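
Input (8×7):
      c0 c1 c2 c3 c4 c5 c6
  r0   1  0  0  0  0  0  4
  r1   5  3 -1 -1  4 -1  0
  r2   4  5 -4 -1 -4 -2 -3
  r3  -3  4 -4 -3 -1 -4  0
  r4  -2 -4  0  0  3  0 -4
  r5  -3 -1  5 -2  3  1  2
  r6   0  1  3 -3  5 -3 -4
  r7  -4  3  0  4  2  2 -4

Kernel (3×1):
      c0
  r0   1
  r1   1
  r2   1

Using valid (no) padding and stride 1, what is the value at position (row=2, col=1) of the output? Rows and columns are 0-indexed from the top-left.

The receptive field on the input at this output position is [5 / 4 / -4]. Elementwise product with the kernel and sum: 5·1 + 4·1 + -4·1.

5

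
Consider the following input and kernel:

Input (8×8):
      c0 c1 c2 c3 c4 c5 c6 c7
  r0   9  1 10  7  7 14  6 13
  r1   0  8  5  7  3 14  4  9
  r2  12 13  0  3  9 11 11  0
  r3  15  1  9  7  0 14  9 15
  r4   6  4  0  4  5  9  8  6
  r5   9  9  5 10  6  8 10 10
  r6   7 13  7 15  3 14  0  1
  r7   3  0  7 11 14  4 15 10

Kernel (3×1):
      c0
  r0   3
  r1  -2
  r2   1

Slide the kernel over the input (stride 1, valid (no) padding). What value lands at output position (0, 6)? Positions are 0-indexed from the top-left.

The receptive field on the input at this output position is [6 / 4 / 11]. Elementwise product with the kernel and sum: 6·3 + 4·-2 + 11·1.

21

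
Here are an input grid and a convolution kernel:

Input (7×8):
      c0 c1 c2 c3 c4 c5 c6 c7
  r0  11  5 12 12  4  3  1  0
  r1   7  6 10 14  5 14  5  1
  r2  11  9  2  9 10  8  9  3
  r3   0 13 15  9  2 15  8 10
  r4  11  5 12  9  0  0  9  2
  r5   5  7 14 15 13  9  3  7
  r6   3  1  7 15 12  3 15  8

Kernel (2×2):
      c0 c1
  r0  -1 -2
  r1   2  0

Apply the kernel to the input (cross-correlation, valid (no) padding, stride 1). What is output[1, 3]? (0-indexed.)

The receptive field on the input at this output position is [14 5 / 9 10]. Elementwise product with the kernel and sum: 14·-1 + 5·-2 + 9·2.

-6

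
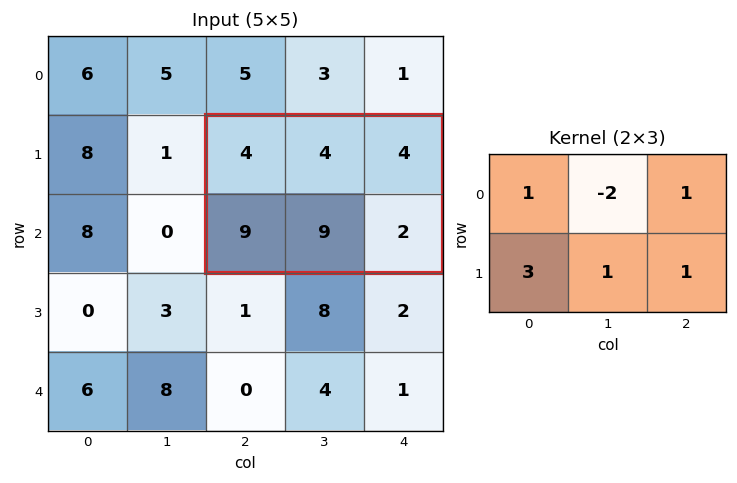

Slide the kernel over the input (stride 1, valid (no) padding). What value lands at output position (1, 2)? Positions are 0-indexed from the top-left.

The receptive field on the input at this output position is [4 4 4 / 9 9 2]. Elementwise product with the kernel and sum: 4·1 + 4·-2 + 4·1 + 9·3 + 9·1 + 2·1.

38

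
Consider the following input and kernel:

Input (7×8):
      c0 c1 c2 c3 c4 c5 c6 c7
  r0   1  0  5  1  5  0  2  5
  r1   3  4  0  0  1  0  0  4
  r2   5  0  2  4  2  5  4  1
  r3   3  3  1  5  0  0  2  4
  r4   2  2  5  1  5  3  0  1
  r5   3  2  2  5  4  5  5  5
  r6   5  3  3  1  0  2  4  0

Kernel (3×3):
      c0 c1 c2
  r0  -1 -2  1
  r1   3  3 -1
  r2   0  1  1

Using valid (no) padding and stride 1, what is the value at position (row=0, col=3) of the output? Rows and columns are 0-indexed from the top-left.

-1

The receptive field on the input at this output position is [1 5 0 / 0 1 0 / 4 2 5]. Elementwise product with the kernel and sum: 1·-1 + 5·-2 + 0·1 + 0·3 + 1·3 + 0·-1 + 2·1 + 5·1.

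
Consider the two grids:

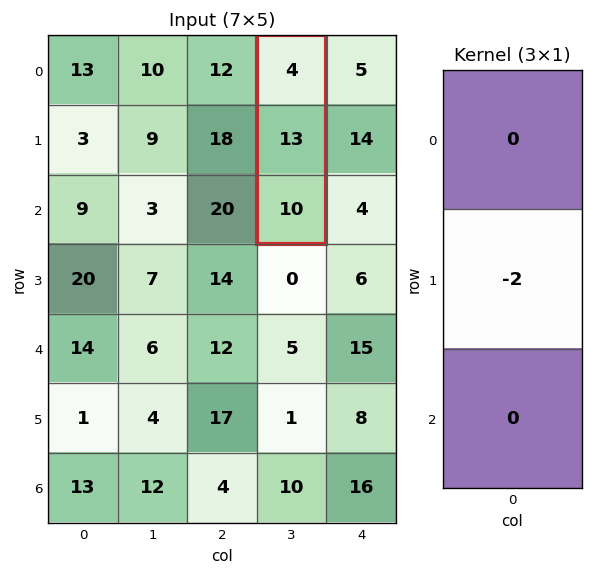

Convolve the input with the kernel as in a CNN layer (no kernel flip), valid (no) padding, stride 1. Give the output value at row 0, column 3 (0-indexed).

-26

The receptive field on the input at this output position is [4 / 13 / 10]. Elementwise product with the kernel and sum: 13·-2.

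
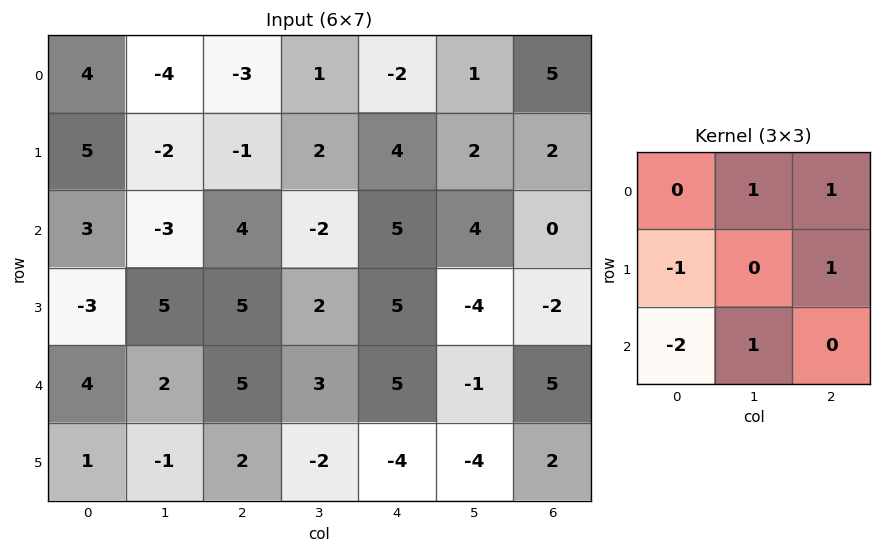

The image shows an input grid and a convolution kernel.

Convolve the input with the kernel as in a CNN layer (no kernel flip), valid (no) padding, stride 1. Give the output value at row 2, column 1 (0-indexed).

The receptive field on the input at this output position is [-3 4 -2 / 5 5 2 / 2 5 3]. Elementwise product with the kernel and sum: 4·1 + -2·1 + 5·-1 + 2·1 + 2·-2 + 5·1.

0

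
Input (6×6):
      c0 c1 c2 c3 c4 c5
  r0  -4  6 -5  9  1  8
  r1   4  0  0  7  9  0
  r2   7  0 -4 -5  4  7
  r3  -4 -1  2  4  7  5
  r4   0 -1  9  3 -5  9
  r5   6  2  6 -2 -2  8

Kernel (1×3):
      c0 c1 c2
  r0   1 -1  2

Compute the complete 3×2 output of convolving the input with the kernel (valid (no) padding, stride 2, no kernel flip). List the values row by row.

-20 -12
-1 9
19 -4

Output[0,0]: The receptive field on the input at this output position is [-4 6 -5]. Elementwise product with the kernel and sum: -4·1 + 6·-1 + -5·2.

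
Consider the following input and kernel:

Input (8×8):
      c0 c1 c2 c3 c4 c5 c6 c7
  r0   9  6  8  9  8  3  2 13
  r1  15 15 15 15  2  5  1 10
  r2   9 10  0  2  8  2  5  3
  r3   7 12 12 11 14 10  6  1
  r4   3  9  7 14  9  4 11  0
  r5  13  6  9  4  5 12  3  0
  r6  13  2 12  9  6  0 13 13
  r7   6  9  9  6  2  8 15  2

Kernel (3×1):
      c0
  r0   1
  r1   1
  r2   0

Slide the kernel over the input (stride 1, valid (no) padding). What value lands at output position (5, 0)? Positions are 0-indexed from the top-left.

The receptive field on the input at this output position is [13 / 13 / 6]. Elementwise product with the kernel and sum: 13·1 + 13·1.

26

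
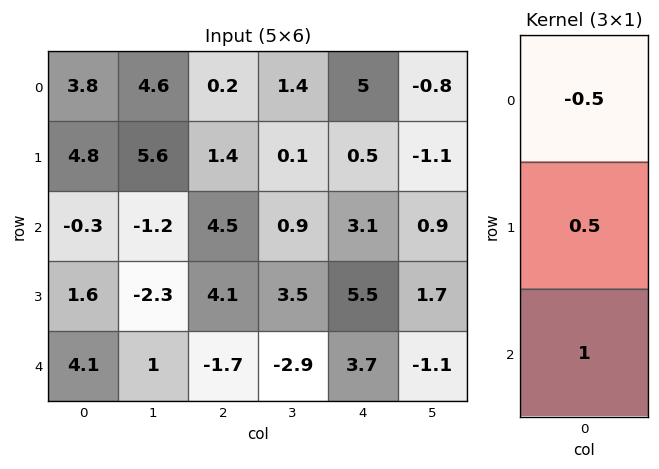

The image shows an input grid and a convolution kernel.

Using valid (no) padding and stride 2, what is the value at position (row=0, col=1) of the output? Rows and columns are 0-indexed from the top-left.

5.1

The receptive field on the input at this output position is [0.2 / 1.4 / 4.5]. Elementwise product with the kernel and sum: 0.2·-0.5 + 1.4·0.5 + 4.5·1.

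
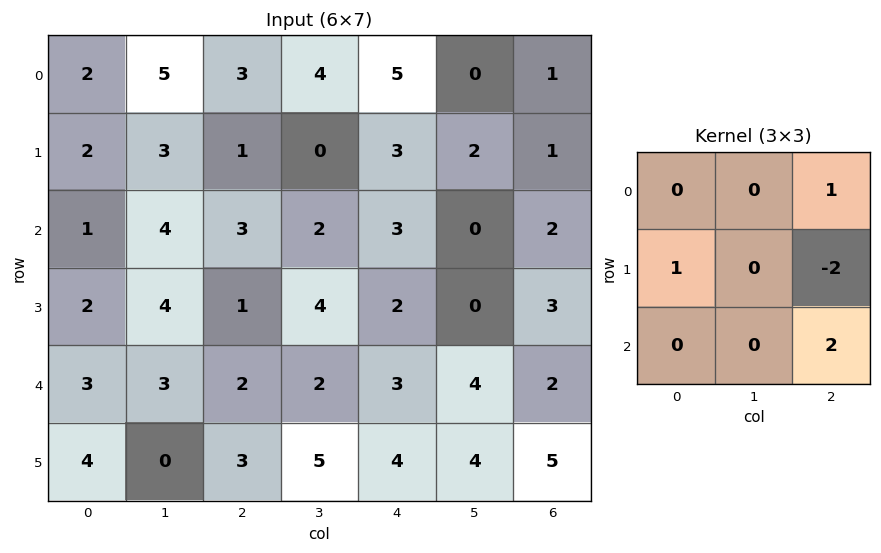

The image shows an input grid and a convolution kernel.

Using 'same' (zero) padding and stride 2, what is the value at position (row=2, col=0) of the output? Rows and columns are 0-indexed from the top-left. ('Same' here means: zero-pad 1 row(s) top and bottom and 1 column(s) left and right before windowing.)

The receptive field on the zero-padded input at this output position is [0 2 4 / 0 3 3 / 0 4 0]. Elementwise product with the kernel and sum: 4·1 + 0·1 + 3·-2 + 0·2.

-2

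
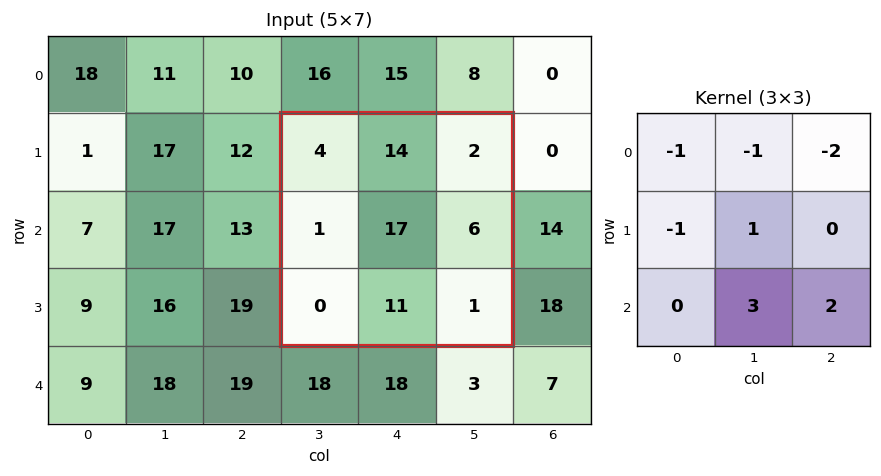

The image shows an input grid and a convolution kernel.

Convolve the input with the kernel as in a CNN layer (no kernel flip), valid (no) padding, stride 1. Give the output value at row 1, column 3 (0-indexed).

The receptive field on the input at this output position is [4 14 2 / 1 17 6 / 0 11 1]. Elementwise product with the kernel and sum: 4·-1 + 14·-1 + 2·-2 + 1·-1 + 17·1 + 11·3 + 1·2.

29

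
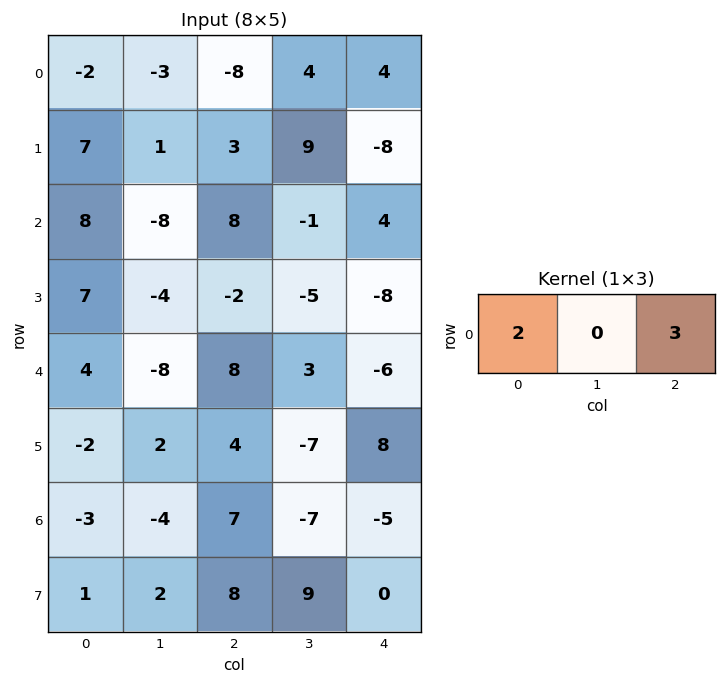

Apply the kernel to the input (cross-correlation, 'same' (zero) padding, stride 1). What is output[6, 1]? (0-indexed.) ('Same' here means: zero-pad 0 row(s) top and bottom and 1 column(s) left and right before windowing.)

15

The receptive field on the zero-padded input at this output position is [-3 -4 7]. Elementwise product with the kernel and sum: -3·2 + 7·3.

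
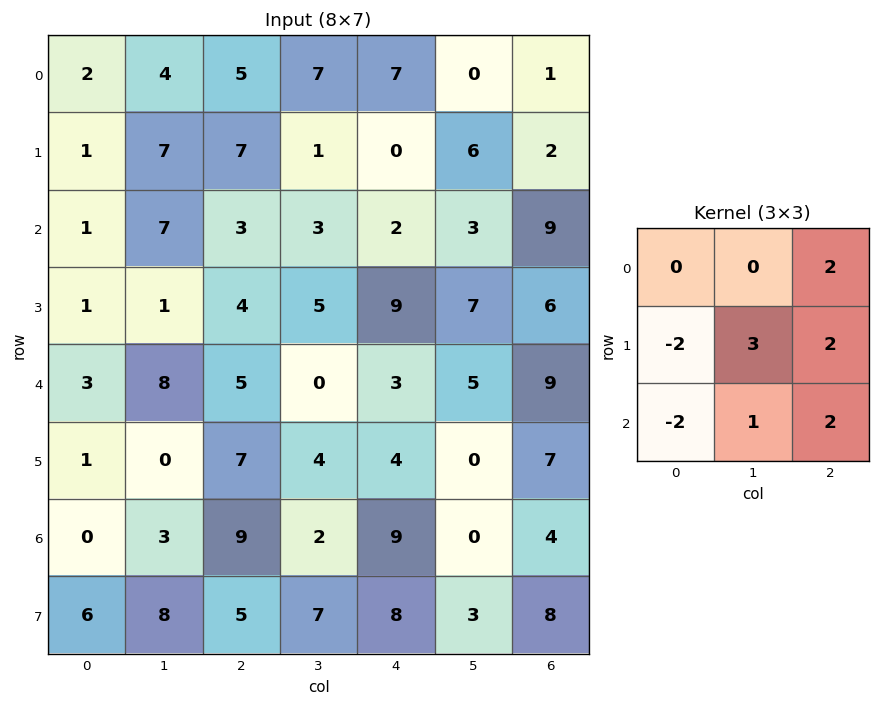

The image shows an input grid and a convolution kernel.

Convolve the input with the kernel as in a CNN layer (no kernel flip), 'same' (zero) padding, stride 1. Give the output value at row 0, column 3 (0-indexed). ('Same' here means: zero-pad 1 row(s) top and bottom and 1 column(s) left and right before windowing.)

12

The receptive field on the zero-padded input at this output position is [0 0 0 / 5 7 7 / 7 1 0]. Elementwise product with the kernel and sum: 0·2 + 5·-2 + 7·3 + 7·2 + 7·-2 + 1·1 + 0·2.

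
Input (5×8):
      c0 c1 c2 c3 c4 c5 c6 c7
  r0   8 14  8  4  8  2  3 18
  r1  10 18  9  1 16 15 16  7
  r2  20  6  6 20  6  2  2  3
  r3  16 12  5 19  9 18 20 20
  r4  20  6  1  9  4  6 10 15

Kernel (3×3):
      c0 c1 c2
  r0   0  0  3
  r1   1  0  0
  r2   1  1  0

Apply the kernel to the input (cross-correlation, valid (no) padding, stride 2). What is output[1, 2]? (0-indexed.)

The receptive field on the input at this output position is [6 2 2 / 9 18 20 / 4 6 10]. Elementwise product with the kernel and sum: 2·3 + 9·1 + 4·1 + 6·1.

25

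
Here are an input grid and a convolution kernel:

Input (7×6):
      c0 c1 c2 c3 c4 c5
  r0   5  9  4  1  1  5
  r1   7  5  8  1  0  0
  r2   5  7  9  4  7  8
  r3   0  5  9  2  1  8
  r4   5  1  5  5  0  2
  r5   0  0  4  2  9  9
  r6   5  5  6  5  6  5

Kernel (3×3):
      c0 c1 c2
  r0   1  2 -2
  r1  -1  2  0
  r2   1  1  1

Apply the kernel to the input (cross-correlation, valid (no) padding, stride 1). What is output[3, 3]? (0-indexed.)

The receptive field on the input at this output position is [2 1 8 / 5 0 2 / 2 9 9]. Elementwise product with the kernel and sum: 2·1 + 1·2 + 8·-2 + 5·-1 + 0·2 + 2·1 + 9·1 + 9·1.

3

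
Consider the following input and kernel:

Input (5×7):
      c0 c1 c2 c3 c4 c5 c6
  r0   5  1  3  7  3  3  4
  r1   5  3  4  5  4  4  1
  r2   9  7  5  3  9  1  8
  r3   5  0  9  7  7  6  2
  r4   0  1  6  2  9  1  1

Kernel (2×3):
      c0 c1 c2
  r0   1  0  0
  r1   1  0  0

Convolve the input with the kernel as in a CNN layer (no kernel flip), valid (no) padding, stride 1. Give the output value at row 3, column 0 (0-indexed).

5

The receptive field on the input at this output position is [5 0 9 / 0 1 6]. Elementwise product with the kernel and sum: 5·1 + 0·1.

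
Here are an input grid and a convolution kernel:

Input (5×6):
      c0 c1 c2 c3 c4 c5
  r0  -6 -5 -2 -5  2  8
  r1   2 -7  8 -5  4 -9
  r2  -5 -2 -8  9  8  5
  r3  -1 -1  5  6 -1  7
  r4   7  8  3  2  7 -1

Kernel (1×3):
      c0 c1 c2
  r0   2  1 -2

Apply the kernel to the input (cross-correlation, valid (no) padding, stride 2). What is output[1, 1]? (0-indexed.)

The receptive field on the input at this output position is [-8 9 8]. Elementwise product with the kernel and sum: -8·2 + 9·1 + 8·-2.

-23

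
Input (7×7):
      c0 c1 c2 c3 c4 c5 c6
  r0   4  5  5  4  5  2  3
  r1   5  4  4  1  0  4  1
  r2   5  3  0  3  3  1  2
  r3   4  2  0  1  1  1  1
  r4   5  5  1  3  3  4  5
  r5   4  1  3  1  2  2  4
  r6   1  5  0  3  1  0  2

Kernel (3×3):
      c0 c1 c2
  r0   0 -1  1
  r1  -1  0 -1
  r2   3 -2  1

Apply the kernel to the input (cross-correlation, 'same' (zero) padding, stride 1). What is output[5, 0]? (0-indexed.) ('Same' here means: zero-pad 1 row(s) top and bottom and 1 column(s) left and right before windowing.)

The receptive field on the zero-padded input at this output position is [0 5 5 / 0 4 1 / 0 1 5]. Elementwise product with the kernel and sum: 5·-1 + 5·1 + 0·-1 + 1·-1 + 0·3 + 1·-2 + 5·1.

2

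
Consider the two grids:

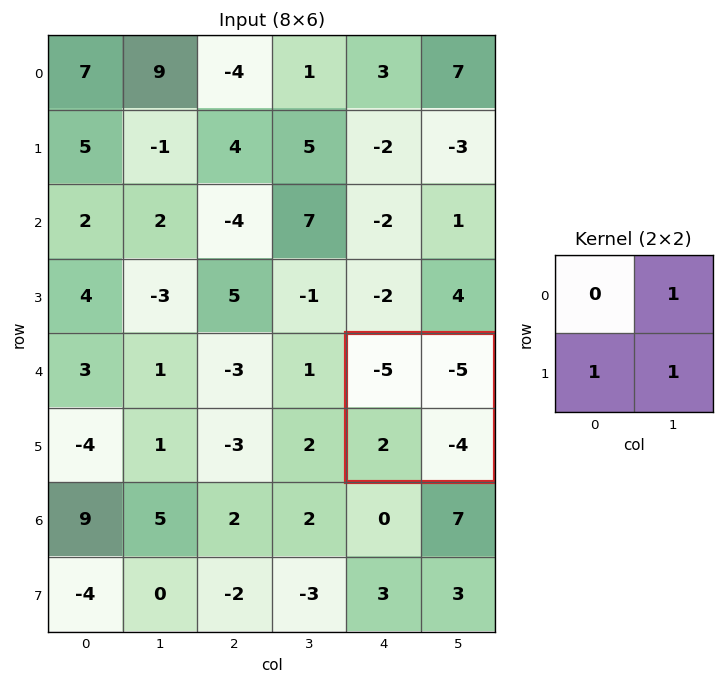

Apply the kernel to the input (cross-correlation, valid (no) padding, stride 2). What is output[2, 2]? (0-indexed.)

-7

The receptive field on the input at this output position is [-5 -5 / 2 -4]. Elementwise product with the kernel and sum: -5·1 + 2·1 + -4·1.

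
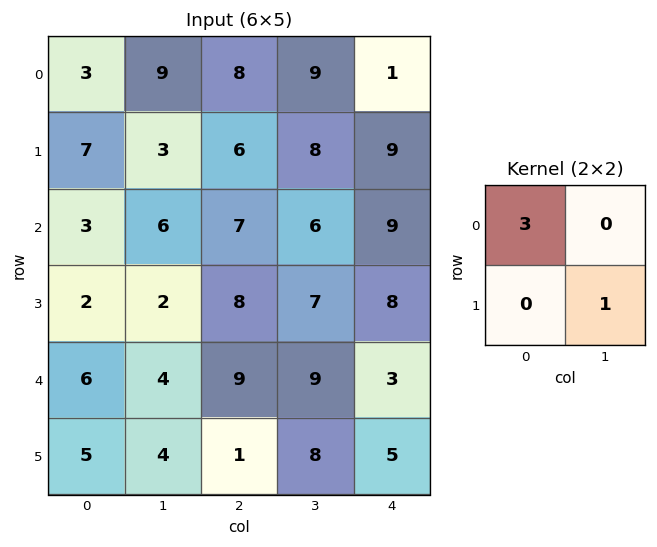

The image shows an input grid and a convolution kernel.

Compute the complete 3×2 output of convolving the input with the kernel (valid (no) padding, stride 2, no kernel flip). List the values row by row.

Output[0,0]: The receptive field on the input at this output position is [3 9 / 7 3]. Elementwise product with the kernel and sum: 3·3 + 3·1.

12 32
11 28
22 35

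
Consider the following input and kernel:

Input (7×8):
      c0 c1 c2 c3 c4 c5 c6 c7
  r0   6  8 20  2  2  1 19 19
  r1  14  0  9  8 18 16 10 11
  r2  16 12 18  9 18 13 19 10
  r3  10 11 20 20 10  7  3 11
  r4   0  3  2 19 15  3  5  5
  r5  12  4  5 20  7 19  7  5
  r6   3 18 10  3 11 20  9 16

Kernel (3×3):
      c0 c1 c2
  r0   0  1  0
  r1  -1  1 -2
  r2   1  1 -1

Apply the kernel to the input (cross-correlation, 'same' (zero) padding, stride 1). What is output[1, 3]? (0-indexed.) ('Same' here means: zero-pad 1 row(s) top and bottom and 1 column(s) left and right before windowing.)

The receptive field on the zero-padded input at this output position is [20 2 2 / 9 8 18 / 18 9 18]. Elementwise product with the kernel and sum: 2·1 + 9·-1 + 8·1 + 18·-2 + 18·1 + 9·1 + 18·-1.

-26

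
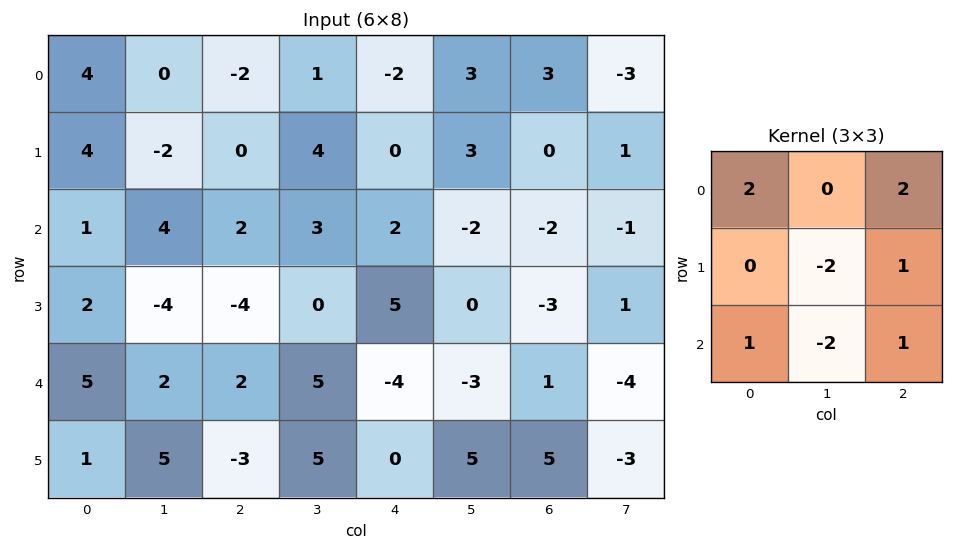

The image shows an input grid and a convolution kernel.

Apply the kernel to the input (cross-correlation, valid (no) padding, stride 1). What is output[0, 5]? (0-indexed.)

The receptive field on the input at this output position is [3 3 -3 / 3 0 1 / -2 -2 -1]. Elementwise product with the kernel and sum: 3·2 + -3·2 + 0·-2 + 1·1 + -2·1 + -2·-2 + -1·1.

2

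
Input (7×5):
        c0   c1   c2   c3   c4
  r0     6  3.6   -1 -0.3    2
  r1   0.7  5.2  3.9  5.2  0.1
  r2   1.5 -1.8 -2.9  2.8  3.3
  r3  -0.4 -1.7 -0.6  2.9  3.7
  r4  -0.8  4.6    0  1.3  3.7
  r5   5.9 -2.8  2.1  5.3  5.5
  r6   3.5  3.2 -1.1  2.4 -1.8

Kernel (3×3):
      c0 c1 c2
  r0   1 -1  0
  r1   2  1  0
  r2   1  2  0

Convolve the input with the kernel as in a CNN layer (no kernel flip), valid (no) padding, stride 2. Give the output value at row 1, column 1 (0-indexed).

-1.4

The receptive field on the input at this output position is [-2.9 2.8 3.3 / -0.6 2.9 3.7 / 0 1.3 3.7]. Elementwise product with the kernel and sum: -2.9·1 + 2.8·-1 + -0.6·2 + 2.9·1 + 0·1 + 1.3·2.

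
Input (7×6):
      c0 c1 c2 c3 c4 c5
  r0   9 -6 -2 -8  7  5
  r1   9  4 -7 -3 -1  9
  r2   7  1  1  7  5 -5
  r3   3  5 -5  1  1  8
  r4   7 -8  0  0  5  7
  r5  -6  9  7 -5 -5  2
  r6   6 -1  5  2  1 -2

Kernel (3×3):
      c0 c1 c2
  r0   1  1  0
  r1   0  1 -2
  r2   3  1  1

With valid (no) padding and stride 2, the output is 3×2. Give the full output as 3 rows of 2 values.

44 4
36 12
16 23

Output[0,0]: The receptive field on the input at this output position is [9 -6 -2 / 9 4 -7 / 7 1 1]. Elementwise product with the kernel and sum: 9·1 + -6·1 + 4·1 + -7·-2 + 7·3 + 1·1 + 1·1.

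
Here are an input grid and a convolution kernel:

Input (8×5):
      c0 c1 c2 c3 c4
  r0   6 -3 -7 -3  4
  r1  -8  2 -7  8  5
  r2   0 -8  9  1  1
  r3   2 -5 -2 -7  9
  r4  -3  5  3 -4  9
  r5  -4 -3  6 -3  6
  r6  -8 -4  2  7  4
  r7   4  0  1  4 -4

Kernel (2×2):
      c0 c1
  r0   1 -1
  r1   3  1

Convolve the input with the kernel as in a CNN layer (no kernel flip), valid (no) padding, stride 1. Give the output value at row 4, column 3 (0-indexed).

The receptive field on the input at this output position is [-4 9 / -3 6]. Elementwise product with the kernel and sum: -4·1 + 9·-1 + -3·3 + 6·1.

-16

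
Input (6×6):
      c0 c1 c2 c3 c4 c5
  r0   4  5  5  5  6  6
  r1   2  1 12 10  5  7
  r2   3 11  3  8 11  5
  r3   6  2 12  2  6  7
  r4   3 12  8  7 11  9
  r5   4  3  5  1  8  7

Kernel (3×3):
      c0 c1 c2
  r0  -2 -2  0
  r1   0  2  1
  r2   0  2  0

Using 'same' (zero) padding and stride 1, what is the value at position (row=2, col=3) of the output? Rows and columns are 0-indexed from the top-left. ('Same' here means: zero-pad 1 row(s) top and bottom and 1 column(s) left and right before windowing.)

The receptive field on the zero-padded input at this output position is [12 10 5 / 3 8 11 / 12 2 6]. Elementwise product with the kernel and sum: 12·-2 + 10·-2 + 8·2 + 11·1 + 2·2.

-13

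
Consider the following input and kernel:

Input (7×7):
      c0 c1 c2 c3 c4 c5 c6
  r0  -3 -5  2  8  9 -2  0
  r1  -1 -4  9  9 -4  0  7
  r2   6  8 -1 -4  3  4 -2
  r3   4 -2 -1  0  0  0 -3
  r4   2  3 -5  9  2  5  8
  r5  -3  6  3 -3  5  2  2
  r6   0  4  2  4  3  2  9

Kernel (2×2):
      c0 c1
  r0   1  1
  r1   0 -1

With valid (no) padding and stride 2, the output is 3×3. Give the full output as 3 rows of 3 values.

-4 1 7
16 -5 7
-1 7 5

Output[0,0]: The receptive field on the input at this output position is [-3 -5 / -1 -4]. Elementwise product with the kernel and sum: -3·1 + -5·1 + -4·-1.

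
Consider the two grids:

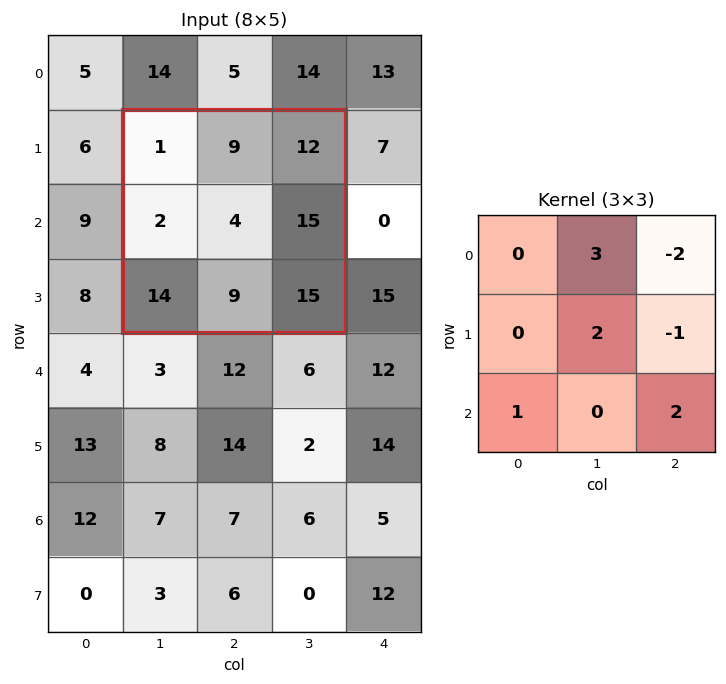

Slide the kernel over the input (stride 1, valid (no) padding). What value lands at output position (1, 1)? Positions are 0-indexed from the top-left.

40

The receptive field on the input at this output position is [1 9 12 / 2 4 15 / 14 9 15]. Elementwise product with the kernel and sum: 9·3 + 12·-2 + 4·2 + 15·-1 + 14·1 + 15·2.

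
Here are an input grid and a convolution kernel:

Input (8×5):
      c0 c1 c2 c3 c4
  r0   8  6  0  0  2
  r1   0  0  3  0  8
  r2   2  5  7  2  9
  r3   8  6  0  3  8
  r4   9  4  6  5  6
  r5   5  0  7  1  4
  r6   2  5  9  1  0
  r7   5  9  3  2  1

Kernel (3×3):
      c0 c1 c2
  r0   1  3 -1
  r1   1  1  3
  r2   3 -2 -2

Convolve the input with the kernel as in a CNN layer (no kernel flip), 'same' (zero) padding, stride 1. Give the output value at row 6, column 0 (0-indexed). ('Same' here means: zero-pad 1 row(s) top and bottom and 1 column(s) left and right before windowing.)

4

The receptive field on the zero-padded input at this output position is [0 5 0 / 0 2 5 / 0 5 9]. Elementwise product with the kernel and sum: 0·1 + 5·3 + 0·-1 + 0·1 + 2·1 + 5·3 + 0·3 + 5·-2 + 9·-2.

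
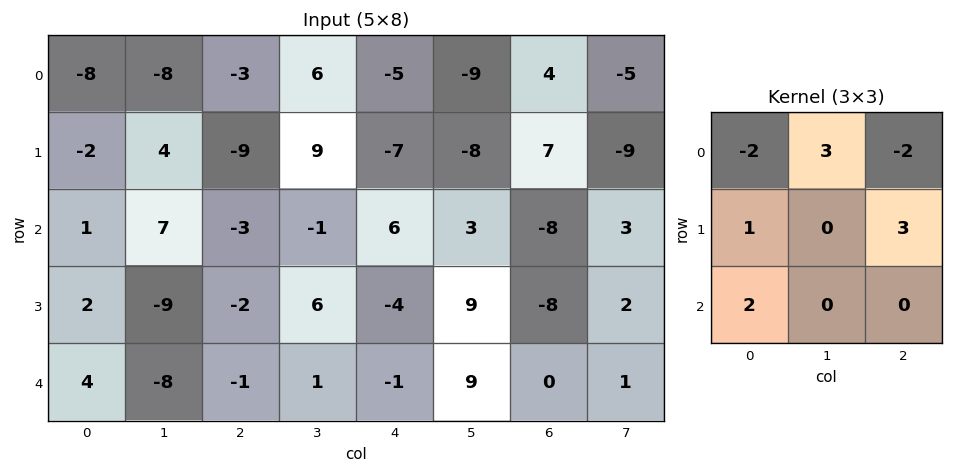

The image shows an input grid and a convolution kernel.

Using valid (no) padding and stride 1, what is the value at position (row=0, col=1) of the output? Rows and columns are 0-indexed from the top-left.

40

The receptive field on the input at this output position is [-8 -3 6 / 4 -9 9 / 7 -3 -1]. Elementwise product with the kernel and sum: -8·-2 + -3·3 + 6·-2 + 4·1 + 9·3 + 7·2.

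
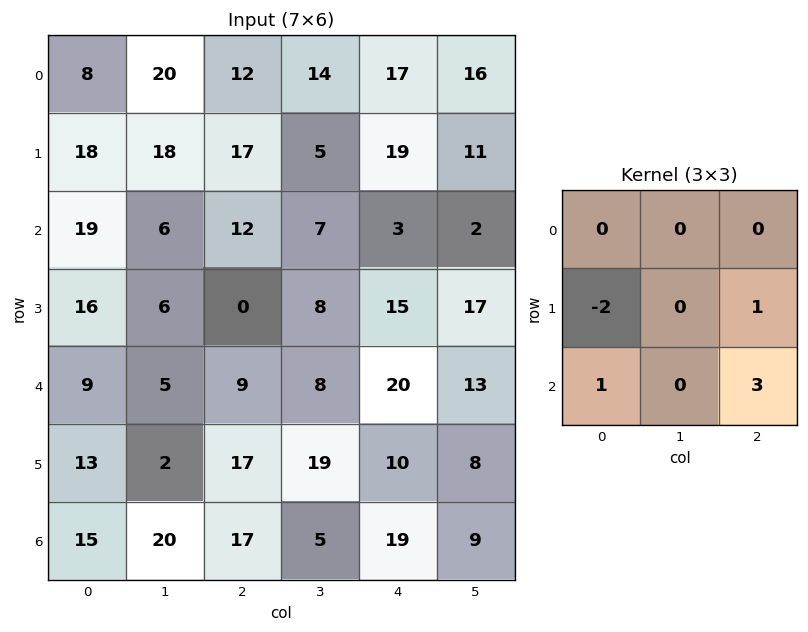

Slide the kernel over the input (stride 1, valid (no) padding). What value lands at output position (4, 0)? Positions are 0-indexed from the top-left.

The receptive field on the input at this output position is [9 5 9 / 13 2 17 / 15 20 17]. Elementwise product with the kernel and sum: 13·-2 + 17·1 + 15·1 + 17·3.

57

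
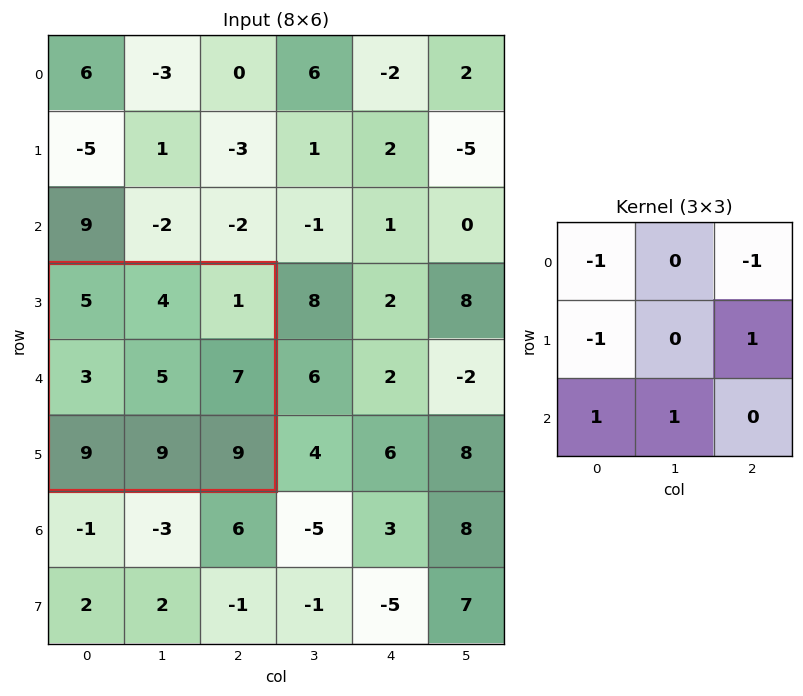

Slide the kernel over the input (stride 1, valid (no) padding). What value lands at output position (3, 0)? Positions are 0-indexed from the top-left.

16

The receptive field on the input at this output position is [5 4 1 / 3 5 7 / 9 9 9]. Elementwise product with the kernel and sum: 5·-1 + 1·-1 + 3·-1 + 7·1 + 9·1 + 9·1.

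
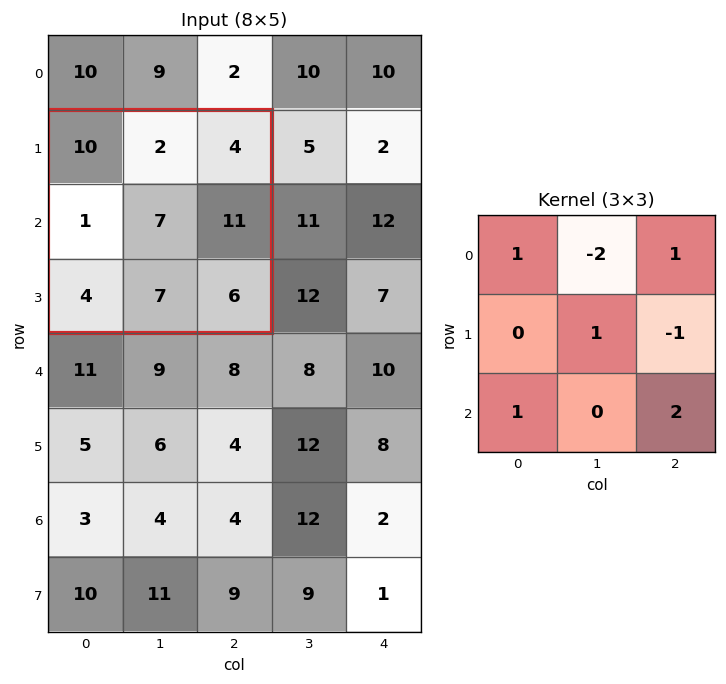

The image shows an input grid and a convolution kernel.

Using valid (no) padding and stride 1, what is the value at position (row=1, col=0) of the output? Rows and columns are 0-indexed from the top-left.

22

The receptive field on the input at this output position is [10 2 4 / 1 7 11 / 4 7 6]. Elementwise product with the kernel and sum: 10·1 + 2·-2 + 4·1 + 7·1 + 11·-1 + 4·1 + 6·2.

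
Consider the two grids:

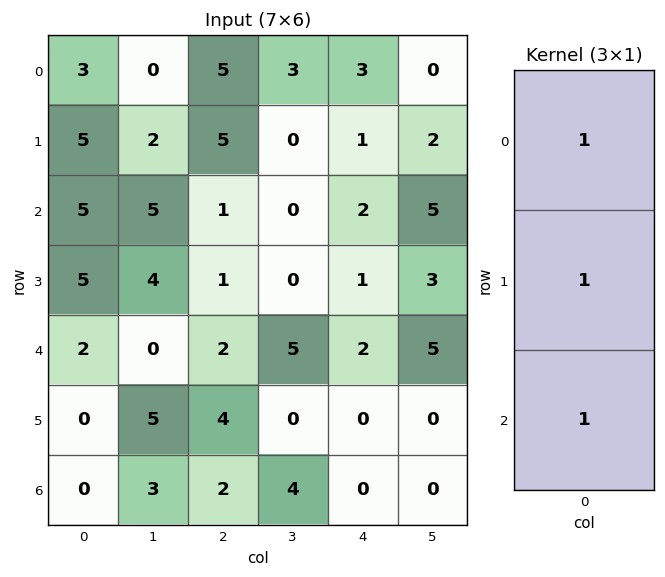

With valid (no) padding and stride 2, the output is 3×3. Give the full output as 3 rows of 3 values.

13 11 6
12 4 5
2 8 2

Output[0,0]: The receptive field on the input at this output position is [3 / 5 / 5]. Elementwise product with the kernel and sum: 3·1 + 5·1 + 5·1.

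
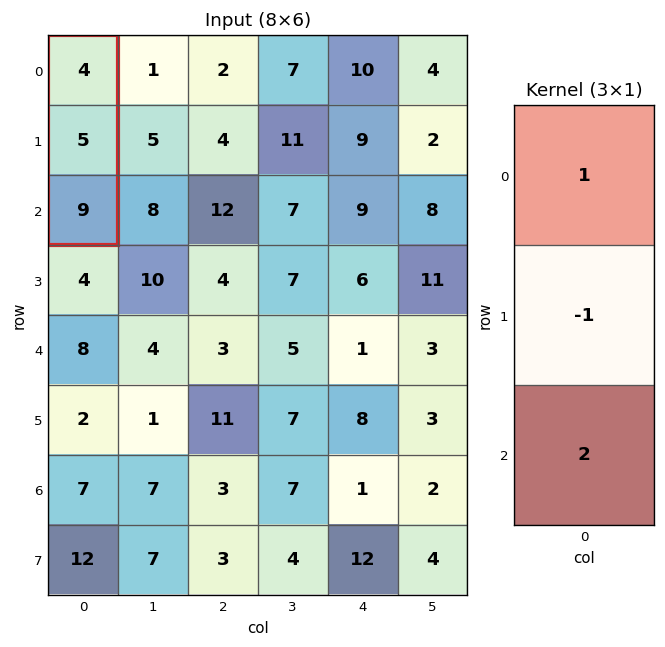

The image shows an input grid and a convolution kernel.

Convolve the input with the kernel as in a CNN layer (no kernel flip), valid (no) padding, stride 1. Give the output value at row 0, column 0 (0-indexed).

17

The receptive field on the input at this output position is [4 / 5 / 9]. Elementwise product with the kernel and sum: 4·1 + 5·-1 + 9·2.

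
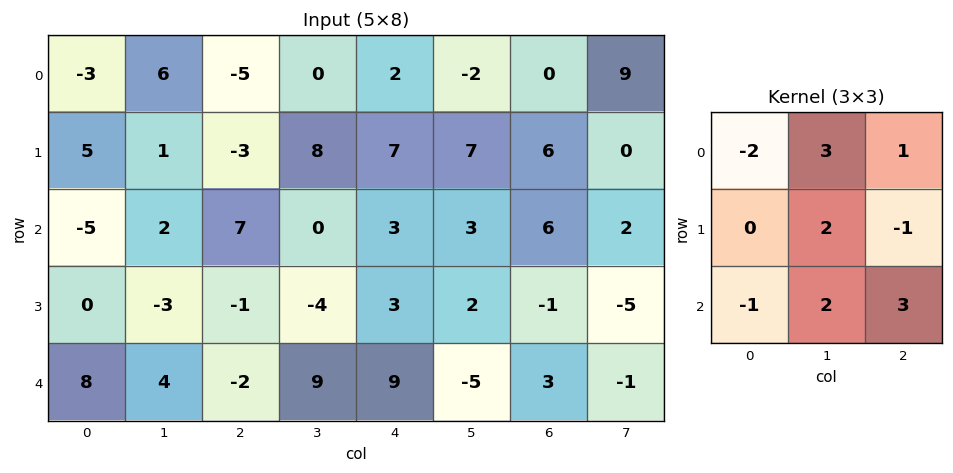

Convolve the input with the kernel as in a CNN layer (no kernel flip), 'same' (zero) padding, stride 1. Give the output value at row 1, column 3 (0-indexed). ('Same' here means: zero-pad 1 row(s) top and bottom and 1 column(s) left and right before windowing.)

23

The receptive field on the zero-padded input at this output position is [-5 0 2 / -3 8 7 / 7 0 3]. Elementwise product with the kernel and sum: -5·-2 + 0·3 + 2·1 + 8·2 + 7·-1 + 7·-1 + 0·2 + 3·3.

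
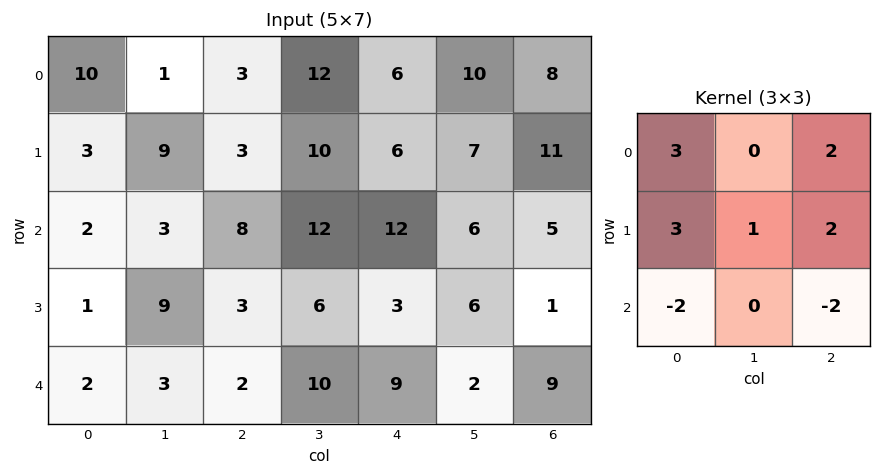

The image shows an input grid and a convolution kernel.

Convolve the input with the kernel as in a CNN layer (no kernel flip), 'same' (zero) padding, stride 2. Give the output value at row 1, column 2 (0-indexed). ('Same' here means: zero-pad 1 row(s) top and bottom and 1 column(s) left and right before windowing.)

80

The receptive field on the zero-padded input at this output position is [10 6 7 / 12 12 6 / 6 3 6]. Elementwise product with the kernel and sum: 10·3 + 7·2 + 12·3 + 12·1 + 6·2 + 6·-2 + 6·-2.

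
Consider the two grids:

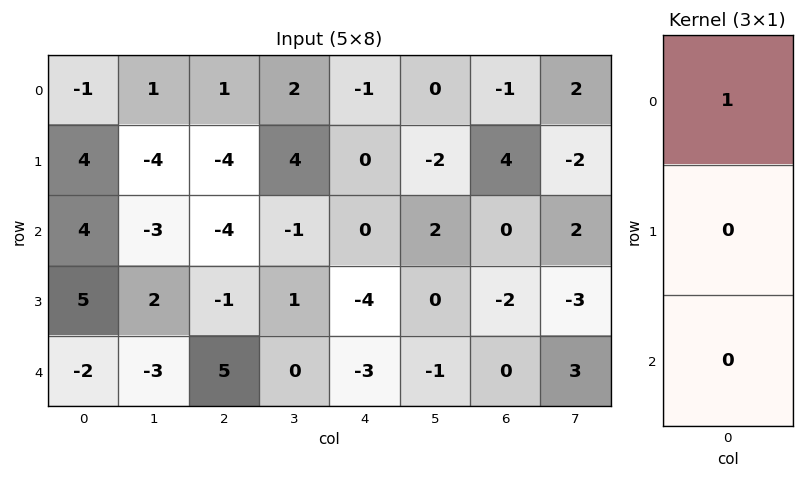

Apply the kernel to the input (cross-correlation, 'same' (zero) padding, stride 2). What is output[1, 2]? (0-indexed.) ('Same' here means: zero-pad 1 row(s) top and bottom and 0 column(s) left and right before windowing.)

0

The receptive field on the zero-padded input at this output position is [0 / 0 / -4]. Elementwise product with the kernel and sum: 0·1.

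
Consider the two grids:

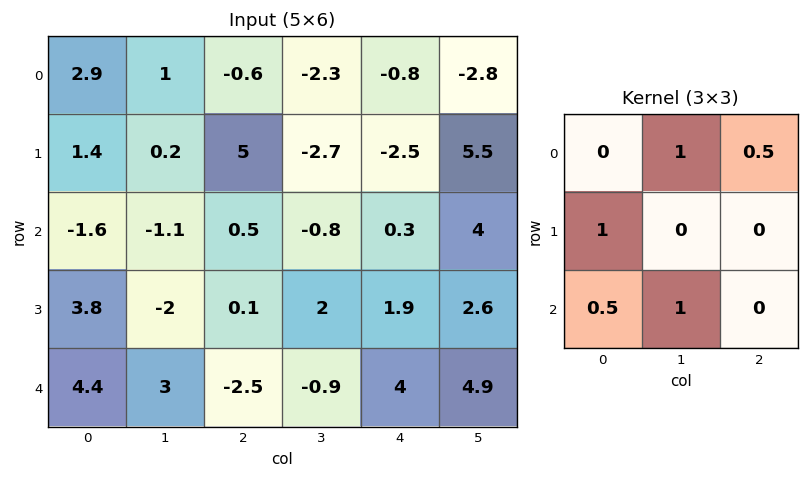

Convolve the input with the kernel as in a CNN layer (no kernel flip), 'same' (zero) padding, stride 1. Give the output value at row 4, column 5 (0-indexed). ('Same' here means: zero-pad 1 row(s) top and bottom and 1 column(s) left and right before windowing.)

6.6

The receptive field on the zero-padded input at this output position is [1.9 2.6 0 / 4 4.9 0 / 0 0 0]. Elementwise product with the kernel and sum: 2.6·1 + 0·0.5 + 4·1 + 0·0.5 + 0·1.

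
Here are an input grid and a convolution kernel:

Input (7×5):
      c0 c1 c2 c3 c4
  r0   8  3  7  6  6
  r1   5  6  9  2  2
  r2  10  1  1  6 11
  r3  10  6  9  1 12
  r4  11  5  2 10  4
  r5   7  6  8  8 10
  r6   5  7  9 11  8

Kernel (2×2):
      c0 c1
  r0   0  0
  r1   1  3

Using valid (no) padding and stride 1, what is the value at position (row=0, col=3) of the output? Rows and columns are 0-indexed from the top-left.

8

The receptive field on the input at this output position is [6 6 / 2 2]. Elementwise product with the kernel and sum: 2·1 + 2·3.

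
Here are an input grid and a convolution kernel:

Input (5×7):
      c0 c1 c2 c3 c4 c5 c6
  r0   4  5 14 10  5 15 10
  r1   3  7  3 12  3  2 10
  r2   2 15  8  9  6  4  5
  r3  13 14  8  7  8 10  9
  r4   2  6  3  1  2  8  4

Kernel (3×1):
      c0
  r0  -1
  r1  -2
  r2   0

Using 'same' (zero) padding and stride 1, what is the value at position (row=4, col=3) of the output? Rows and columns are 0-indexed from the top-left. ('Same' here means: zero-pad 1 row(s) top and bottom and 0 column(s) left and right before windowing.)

-9

The receptive field on the zero-padded input at this output position is [7 / 1 / 0]. Elementwise product with the kernel and sum: 7·-1 + 1·-2.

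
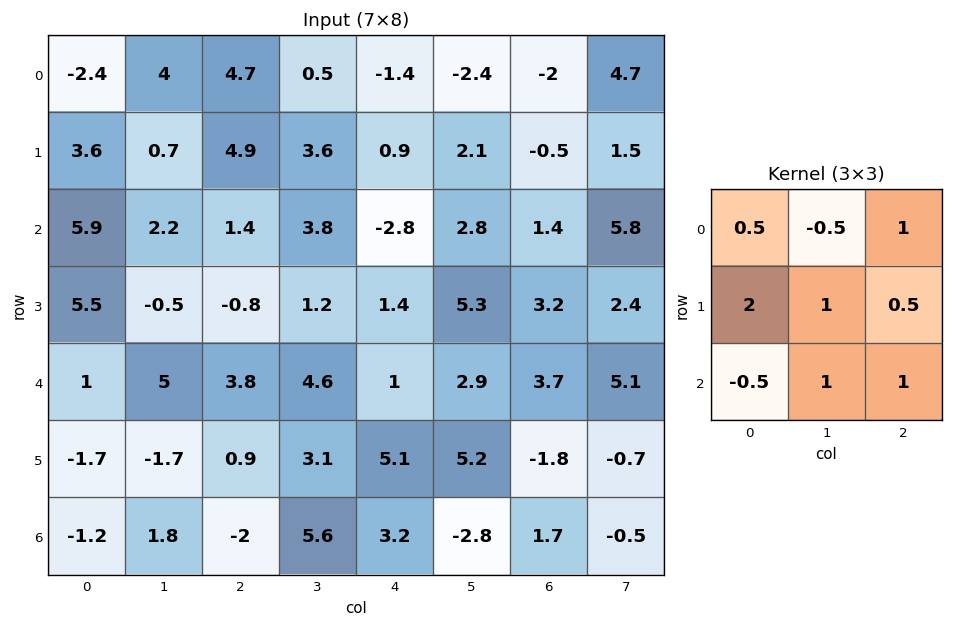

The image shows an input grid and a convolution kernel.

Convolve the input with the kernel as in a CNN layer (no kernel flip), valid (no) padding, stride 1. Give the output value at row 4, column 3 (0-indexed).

16.2

The receptive field on the input at this output position is [4.6 1 2.9 / 3.1 5.1 5.2 / 5.6 3.2 -2.8]. Elementwise product with the kernel and sum: 4.6·0.5 + 1·-0.5 + 2.9·1 + 3.1·2 + 5.1·1 + 5.2·0.5 + 5.6·-0.5 + 3.2·1 + -2.8·1.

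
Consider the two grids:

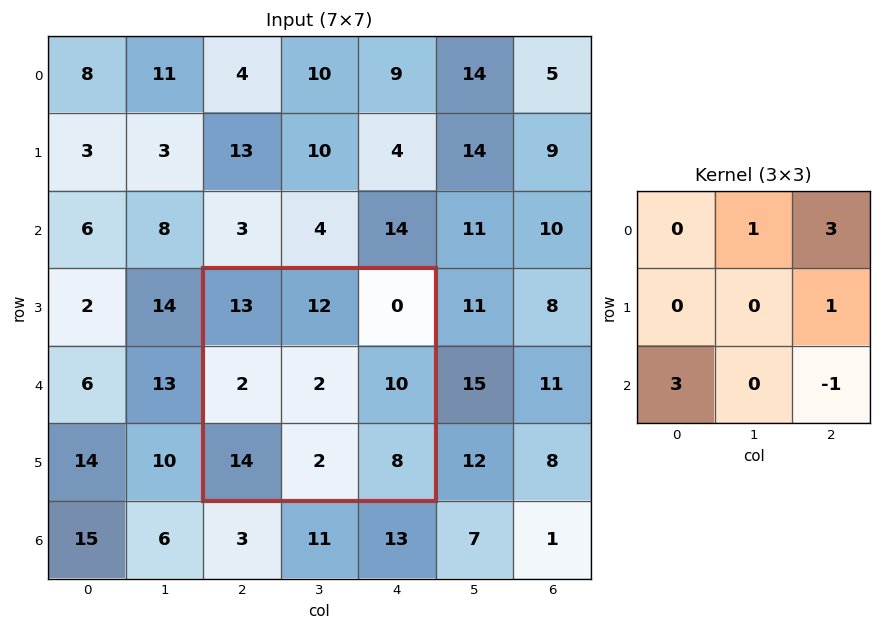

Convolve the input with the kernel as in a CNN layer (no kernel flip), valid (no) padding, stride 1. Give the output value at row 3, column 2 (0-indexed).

56

The receptive field on the input at this output position is [13 12 0 / 2 2 10 / 14 2 8]. Elementwise product with the kernel and sum: 12·1 + 0·3 + 10·1 + 14·3 + 8·-1.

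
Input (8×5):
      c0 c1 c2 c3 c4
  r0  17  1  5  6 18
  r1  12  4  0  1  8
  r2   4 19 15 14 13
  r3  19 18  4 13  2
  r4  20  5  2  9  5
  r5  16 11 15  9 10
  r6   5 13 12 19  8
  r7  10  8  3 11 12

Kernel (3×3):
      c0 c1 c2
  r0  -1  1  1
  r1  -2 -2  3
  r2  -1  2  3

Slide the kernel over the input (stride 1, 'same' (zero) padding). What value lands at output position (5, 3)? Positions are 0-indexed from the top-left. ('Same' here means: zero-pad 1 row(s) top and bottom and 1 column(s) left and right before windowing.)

The receptive field on the zero-padded input at this output position is [2 9 5 / 15 9 10 / 12 19 8]. Elementwise product with the kernel and sum: 2·-1 + 9·1 + 5·1 + 15·-2 + 9·-2 + 10·3 + 12·-1 + 19·2 + 8·3.

44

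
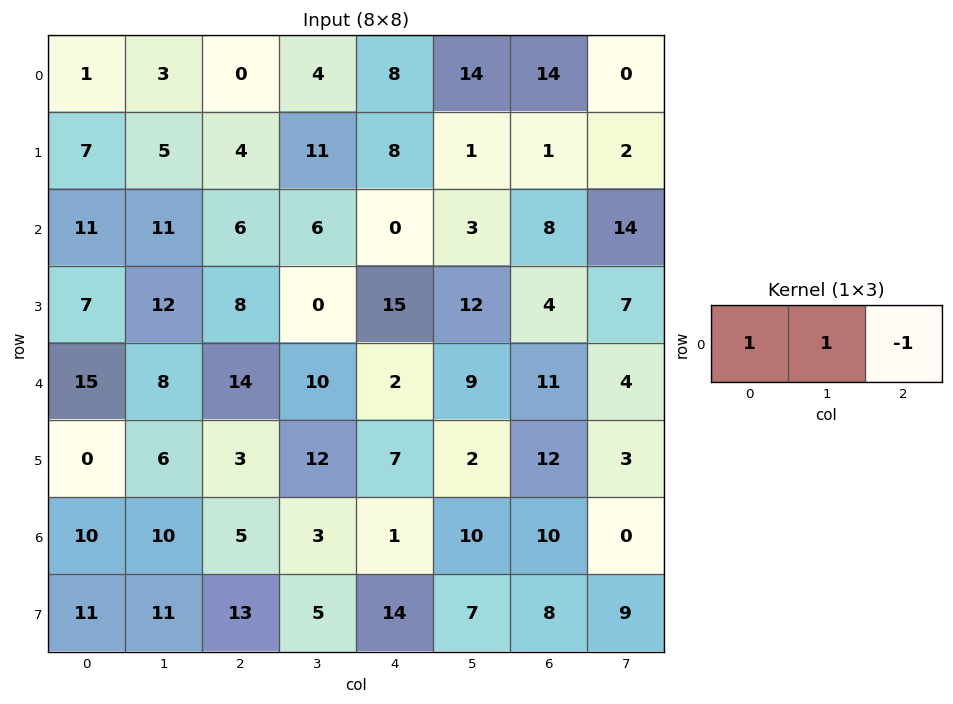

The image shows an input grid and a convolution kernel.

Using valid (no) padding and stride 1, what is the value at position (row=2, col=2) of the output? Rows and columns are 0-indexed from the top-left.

The receptive field on the input at this output position is [6 6 0]. Elementwise product with the kernel and sum: 6·1 + 6·1 + 0·-1.

12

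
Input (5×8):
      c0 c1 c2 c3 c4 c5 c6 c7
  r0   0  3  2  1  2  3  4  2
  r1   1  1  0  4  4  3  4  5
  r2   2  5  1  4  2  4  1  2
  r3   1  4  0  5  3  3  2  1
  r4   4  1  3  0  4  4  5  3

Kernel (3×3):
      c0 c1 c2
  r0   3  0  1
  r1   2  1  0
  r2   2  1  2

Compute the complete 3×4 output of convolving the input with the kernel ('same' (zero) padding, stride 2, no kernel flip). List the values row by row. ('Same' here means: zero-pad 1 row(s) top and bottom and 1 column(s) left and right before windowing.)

3 18 22 30
12 36 44 33
8 22 22 23

Output[0,0]: The receptive field on the zero-padded input at this output position is [0 0 0 / 0 0 3 / 0 1 1]. Elementwise product with the kernel and sum: 0·3 + 0·1 + 0·2 + 0·1 + 0·2 + 1·1 + 1·2.
Output[0,1]: The receptive field on the zero-padded input at this output position is [0 0 0 / 3 2 1 / 1 0 4]. Elementwise product with the kernel and sum: 0·3 + 0·1 + 3·2 + 2·1 + 1·2 + 0·1 + 4·2.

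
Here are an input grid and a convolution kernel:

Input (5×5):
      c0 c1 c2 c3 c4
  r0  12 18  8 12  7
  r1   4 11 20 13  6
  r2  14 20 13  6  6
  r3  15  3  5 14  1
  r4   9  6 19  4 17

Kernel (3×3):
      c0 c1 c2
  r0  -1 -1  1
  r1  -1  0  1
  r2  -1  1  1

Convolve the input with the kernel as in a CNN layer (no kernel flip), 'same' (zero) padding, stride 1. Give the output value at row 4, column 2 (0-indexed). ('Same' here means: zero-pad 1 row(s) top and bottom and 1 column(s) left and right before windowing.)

The receptive field on the zero-padded input at this output position is [3 5 14 / 6 19 4 / 0 0 0]. Elementwise product with the kernel and sum: 3·-1 + 5·-1 + 14·1 + 6·-1 + 4·1 + 0·-1 + 0·1 + 0·1.

4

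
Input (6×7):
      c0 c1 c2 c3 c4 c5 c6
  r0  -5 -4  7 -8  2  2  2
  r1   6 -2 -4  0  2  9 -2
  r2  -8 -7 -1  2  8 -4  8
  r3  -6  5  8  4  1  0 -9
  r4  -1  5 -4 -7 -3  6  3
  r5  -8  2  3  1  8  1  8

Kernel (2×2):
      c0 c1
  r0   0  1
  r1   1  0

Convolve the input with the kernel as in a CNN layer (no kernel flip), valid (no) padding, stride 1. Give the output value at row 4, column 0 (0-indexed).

-3

The receptive field on the input at this output position is [-1 5 / -8 2]. Elementwise product with the kernel and sum: 5·1 + -8·1.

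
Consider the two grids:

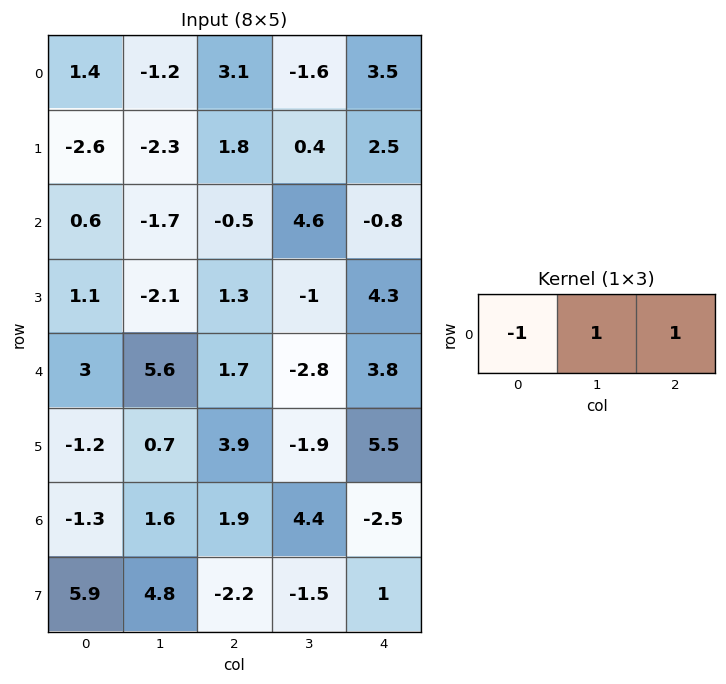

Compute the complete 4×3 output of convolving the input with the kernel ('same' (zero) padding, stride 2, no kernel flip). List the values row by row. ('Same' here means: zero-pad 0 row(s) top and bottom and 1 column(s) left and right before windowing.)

0.2 2.7 5.1
-1.1 5.8 -5.4
8.6 -6.7 6.6
0.3 4.7 -6.9

Output[0,0]: The receptive field on the zero-padded input at this output position is [0 1.4 -1.2]. Elementwise product with the kernel and sum: 0·-1 + 1.4·1 + -1.2·1.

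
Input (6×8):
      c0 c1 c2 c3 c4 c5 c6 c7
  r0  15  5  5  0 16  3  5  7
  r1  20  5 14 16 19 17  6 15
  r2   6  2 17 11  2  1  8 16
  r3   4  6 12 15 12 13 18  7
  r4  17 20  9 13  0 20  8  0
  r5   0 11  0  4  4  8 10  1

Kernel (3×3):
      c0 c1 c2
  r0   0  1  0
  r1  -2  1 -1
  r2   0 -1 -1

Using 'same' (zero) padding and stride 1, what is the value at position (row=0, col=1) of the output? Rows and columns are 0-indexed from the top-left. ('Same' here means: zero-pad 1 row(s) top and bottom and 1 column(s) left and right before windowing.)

-49

The receptive field on the zero-padded input at this output position is [0 0 0 / 15 5 5 / 20 5 14]. Elementwise product with the kernel and sum: 0·1 + 15·-2 + 5·1 + 5·-1 + 5·-1 + 14·-1.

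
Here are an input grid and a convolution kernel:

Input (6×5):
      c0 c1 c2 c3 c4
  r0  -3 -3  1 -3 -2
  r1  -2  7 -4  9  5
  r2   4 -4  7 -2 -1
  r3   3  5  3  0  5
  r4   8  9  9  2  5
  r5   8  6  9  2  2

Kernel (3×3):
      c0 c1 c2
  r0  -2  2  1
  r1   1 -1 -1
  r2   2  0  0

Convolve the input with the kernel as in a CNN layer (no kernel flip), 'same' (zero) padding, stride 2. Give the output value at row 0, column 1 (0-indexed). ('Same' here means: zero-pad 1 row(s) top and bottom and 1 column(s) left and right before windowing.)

The receptive field on the zero-padded input at this output position is [0 0 0 / -3 1 -3 / 7 -4 9]. Elementwise product with the kernel and sum: 0·-2 + 0·2 + 0·1 + -3·1 + 1·-1 + -3·-1 + 7·2.

13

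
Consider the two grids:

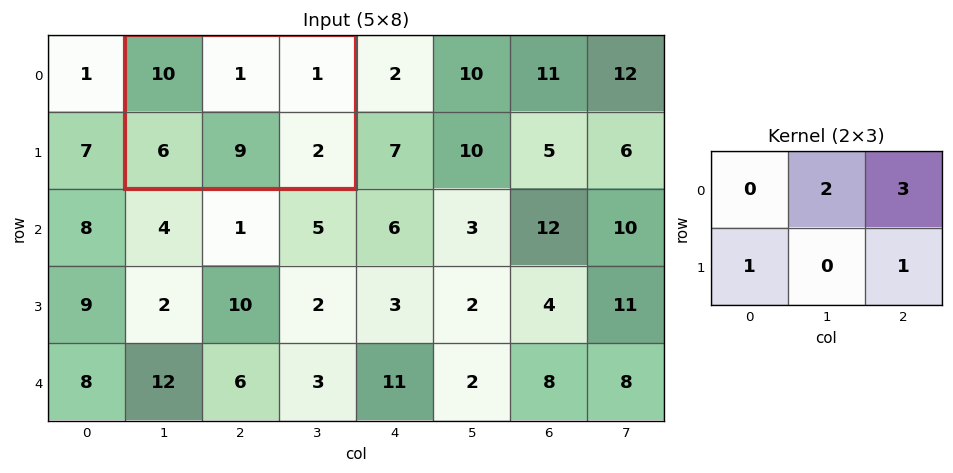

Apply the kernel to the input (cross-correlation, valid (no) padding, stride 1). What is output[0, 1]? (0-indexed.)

The receptive field on the input at this output position is [10 1 1 / 6 9 2]. Elementwise product with the kernel and sum: 1·2 + 1·3 + 6·1 + 2·1.

13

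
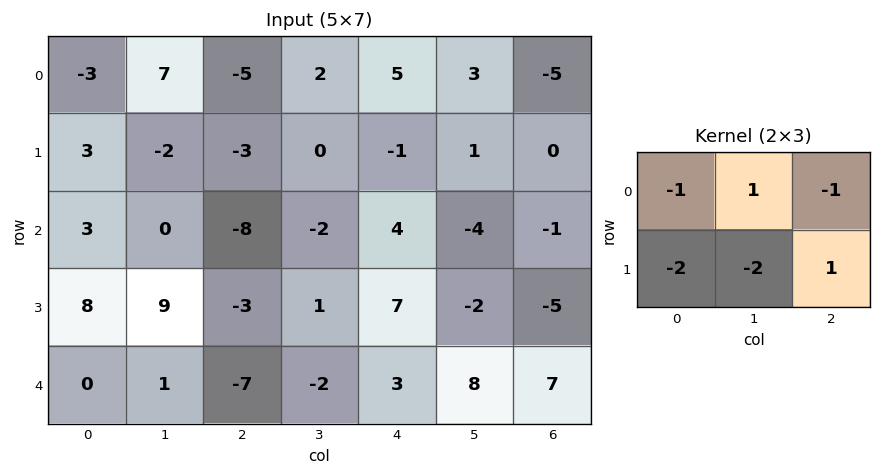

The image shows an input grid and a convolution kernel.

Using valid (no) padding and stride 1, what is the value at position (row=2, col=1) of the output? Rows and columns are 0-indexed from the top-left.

-17

The receptive field on the input at this output position is [0 -8 -2 / 9 -3 1]. Elementwise product with the kernel and sum: 0·-1 + -8·1 + -2·-1 + 9·-2 + -3·-2 + 1·1.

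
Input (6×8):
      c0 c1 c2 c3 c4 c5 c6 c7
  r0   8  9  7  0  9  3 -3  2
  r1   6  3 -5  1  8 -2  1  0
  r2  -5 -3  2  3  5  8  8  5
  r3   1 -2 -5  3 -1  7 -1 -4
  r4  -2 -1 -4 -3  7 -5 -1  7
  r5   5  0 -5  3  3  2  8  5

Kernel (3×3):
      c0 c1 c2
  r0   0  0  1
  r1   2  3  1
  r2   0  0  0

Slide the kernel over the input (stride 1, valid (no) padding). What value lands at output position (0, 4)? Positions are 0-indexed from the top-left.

The receptive field on the input at this output position is [9 3 -3 / 8 -2 1 / 5 8 8]. Elementwise product with the kernel and sum: -3·1 + 8·2 + -2·3 + 1·1.

8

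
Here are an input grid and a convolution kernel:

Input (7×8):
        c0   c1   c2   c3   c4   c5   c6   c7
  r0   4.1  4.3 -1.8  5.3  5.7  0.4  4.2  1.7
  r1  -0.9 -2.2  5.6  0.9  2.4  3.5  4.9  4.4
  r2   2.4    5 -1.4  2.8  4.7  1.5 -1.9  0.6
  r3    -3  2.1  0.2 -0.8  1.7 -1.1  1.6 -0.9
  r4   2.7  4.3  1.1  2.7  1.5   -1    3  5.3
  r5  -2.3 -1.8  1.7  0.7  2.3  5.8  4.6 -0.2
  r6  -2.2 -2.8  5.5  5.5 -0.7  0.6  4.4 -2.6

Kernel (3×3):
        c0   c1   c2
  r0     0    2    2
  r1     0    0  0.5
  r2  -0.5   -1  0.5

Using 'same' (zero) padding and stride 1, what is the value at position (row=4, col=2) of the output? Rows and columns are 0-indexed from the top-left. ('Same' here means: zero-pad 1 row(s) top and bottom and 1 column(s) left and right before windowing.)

-0.3

The receptive field on the zero-padded input at this output position is [2.1 0.2 -0.8 / 4.3 1.1 2.7 / -1.8 1.7 0.7]. Elementwise product with the kernel and sum: 0.2·2 + -0.8·2 + 2.7·0.5 + -1.8·-0.5 + 1.7·-1 + 0.7·0.5.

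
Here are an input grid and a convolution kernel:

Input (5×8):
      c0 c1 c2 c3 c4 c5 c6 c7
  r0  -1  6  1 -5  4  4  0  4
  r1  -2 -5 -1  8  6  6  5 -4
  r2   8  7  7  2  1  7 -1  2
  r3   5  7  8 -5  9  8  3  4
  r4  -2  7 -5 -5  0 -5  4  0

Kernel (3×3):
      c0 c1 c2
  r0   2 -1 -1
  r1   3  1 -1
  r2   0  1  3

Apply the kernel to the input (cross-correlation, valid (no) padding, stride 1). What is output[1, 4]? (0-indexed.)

29

The receptive field on the input at this output position is [6 6 5 / 1 7 -1 / 9 8 3]. Elementwise product with the kernel and sum: 6·2 + 6·-1 + 5·-1 + 1·3 + 7·1 + -1·-1 + 8·1 + 3·3.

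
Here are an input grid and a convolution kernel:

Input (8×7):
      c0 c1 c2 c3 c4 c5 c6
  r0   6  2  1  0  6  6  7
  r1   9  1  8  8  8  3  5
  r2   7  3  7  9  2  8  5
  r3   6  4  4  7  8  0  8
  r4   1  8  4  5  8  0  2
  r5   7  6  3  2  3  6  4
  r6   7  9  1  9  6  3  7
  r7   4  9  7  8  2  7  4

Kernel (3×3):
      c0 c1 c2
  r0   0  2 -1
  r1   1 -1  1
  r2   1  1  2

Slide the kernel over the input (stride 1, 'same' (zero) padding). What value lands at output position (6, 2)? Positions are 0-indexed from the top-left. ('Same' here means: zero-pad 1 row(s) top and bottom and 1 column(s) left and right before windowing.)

53

The receptive field on the zero-padded input at this output position is [6 3 2 / 9 1 9 / 9 7 8]. Elementwise product with the kernel and sum: 3·2 + 2·-1 + 9·1 + 1·-1 + 9·1 + 9·1 + 7·1 + 8·2.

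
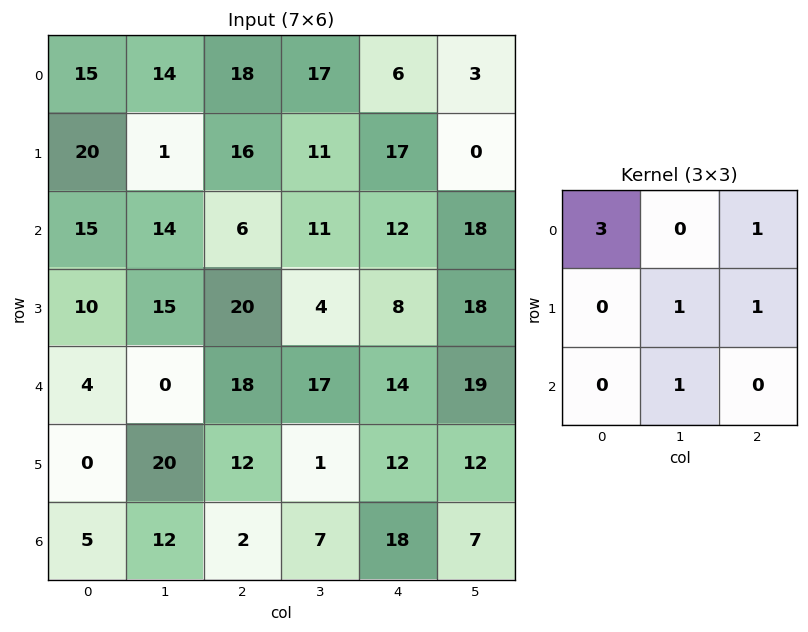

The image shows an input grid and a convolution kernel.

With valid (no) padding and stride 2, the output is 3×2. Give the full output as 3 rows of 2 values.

Output[0,0]: The receptive field on the input at this output position is [15 14 18 / 20 1 16 / 15 14 6]. Elementwise product with the kernel and sum: 15·3 + 18·1 + 1·1 + 16·1 + 14·1.
Output[0,1]: The receptive field on the input at this output position is [18 17 6 / 16 11 17 / 6 11 12]. Elementwise product with the kernel and sum: 18·3 + 6·1 + 11·1 + 17·1 + 11·1.

94 99
86 59
74 88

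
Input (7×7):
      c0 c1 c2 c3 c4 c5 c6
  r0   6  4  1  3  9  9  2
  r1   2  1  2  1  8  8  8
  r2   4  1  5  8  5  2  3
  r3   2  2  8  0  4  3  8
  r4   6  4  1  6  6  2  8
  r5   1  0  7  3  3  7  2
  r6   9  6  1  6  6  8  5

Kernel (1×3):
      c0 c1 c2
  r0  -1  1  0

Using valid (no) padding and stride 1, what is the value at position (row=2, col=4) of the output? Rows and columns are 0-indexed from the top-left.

The receptive field on the input at this output position is [5 2 3]. Elementwise product with the kernel and sum: 5·-1 + 2·1.

-3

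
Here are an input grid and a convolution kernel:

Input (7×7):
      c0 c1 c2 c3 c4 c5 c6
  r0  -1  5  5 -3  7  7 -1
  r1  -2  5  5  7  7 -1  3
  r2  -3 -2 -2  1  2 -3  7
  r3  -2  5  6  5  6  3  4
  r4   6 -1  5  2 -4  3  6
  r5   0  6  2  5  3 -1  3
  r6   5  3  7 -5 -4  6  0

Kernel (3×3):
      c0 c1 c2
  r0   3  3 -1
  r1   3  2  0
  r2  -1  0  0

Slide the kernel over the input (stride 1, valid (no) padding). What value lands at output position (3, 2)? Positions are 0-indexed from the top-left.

44

The receptive field on the input at this output position is [6 5 6 / 5 2 -4 / 2 5 3]. Elementwise product with the kernel and sum: 6·3 + 5·3 + 6·-1 + 5·3 + 2·2 + 2·-1.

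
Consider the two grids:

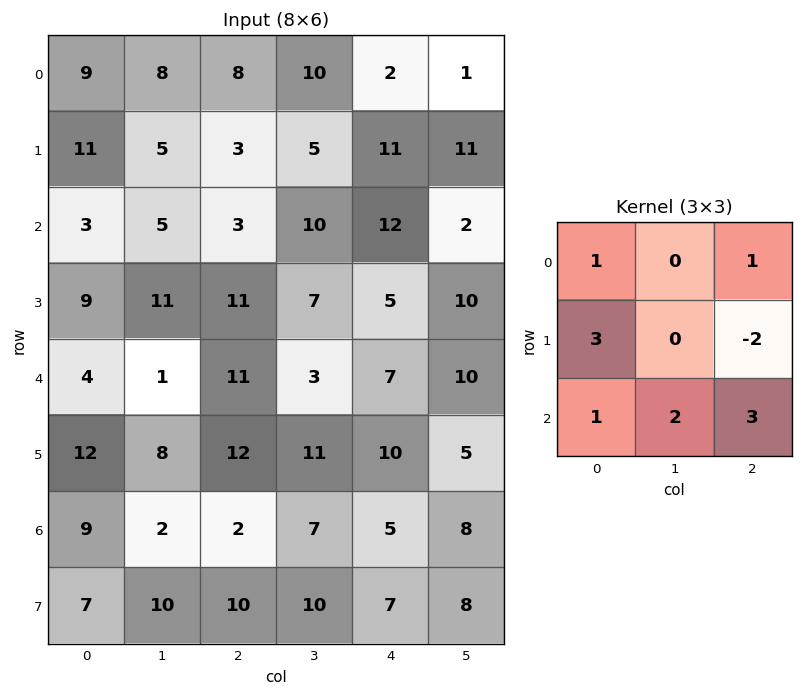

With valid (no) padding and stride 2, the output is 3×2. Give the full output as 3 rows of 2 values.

66 56
50 76
46 65

Output[0,0]: The receptive field on the input at this output position is [9 8 8 / 11 5 3 / 3 5 3]. Elementwise product with the kernel and sum: 9·1 + 8·1 + 11·3 + 3·-2 + 3·1 + 5·2 + 3·3.
Output[0,1]: The receptive field on the input at this output position is [8 10 2 / 3 5 11 / 3 10 12]. Elementwise product with the kernel and sum: 8·1 + 2·1 + 3·3 + 11·-2 + 3·1 + 10·2 + 12·3.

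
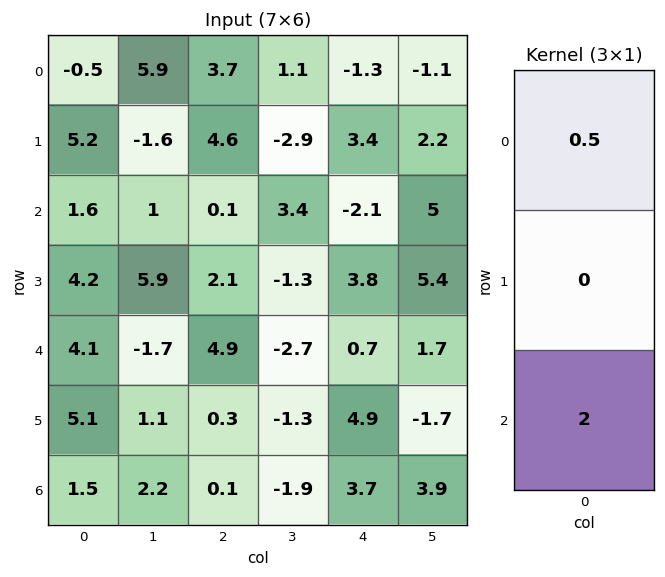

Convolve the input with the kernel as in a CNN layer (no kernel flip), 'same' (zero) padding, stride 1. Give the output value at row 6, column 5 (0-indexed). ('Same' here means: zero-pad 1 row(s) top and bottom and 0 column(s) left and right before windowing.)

The receptive field on the zero-padded input at this output position is [-1.7 / 3.9 / 0]. Elementwise product with the kernel and sum: -1.7·0.5 + 0·2.

-0.85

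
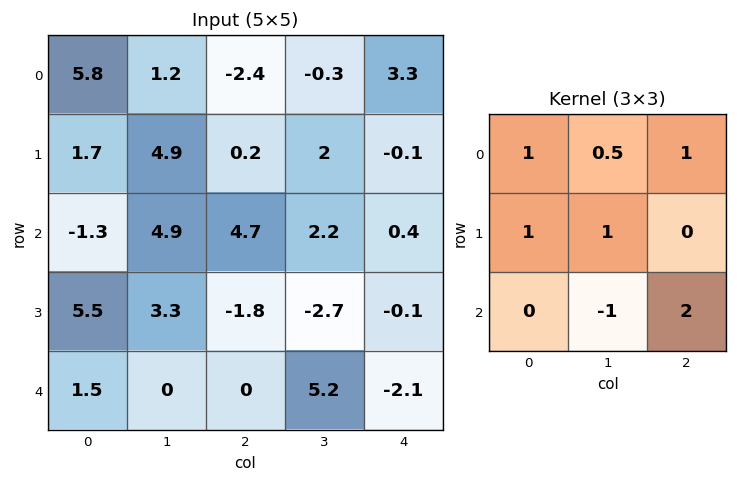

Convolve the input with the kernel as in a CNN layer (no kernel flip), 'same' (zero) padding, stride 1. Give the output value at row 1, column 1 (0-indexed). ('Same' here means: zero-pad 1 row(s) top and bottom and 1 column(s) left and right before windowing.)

The receptive field on the zero-padded input at this output position is [5.8 1.2 -2.4 / 1.7 4.9 0.2 / -1.3 4.9 4.7]. Elementwise product with the kernel and sum: 5.8·1 + 1.2·0.5 + -2.4·1 + 1.7·1 + 4.9·1 + 4.9·-1 + 4.7·2.

15.1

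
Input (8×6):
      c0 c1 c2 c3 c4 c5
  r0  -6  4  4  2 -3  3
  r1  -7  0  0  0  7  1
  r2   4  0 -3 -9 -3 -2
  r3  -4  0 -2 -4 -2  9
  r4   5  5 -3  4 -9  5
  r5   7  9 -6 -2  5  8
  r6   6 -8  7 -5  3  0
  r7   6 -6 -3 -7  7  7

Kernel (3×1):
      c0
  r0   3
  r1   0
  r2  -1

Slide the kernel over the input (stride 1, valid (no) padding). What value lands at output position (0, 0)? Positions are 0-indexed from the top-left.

-22

The receptive field on the input at this output position is [-6 / -7 / 4]. Elementwise product with the kernel and sum: -6·3 + 4·-1.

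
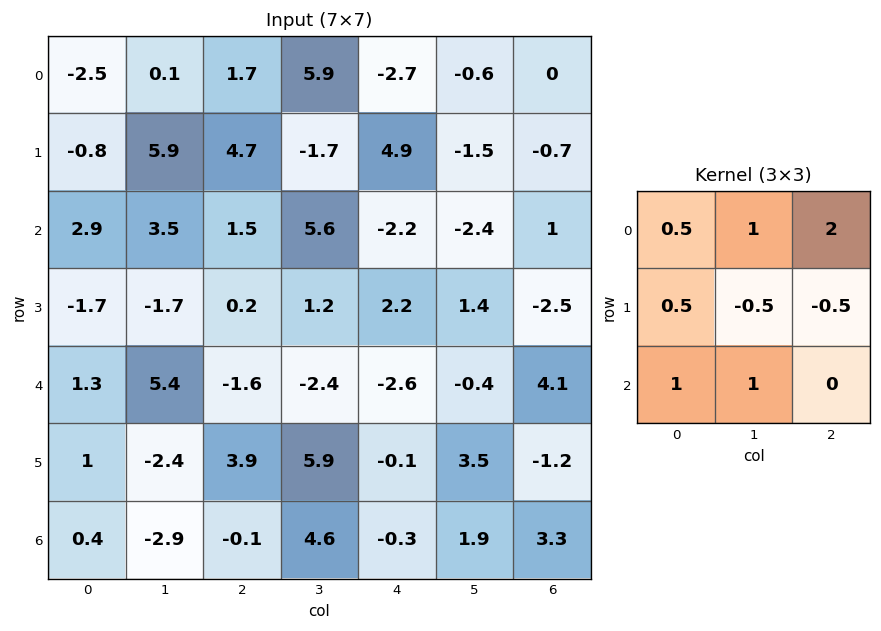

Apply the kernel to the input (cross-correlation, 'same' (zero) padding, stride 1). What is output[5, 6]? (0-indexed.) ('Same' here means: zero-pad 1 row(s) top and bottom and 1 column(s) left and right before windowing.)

11.45

The receptive field on the zero-padded input at this output position is [-0.4 4.1 0 / 3.5 -1.2 0 / 1.9 3.3 0]. Elementwise product with the kernel and sum: -0.4·0.5 + 4.1·1 + 0·2 + 3.5·0.5 + -1.2·-0.5 + 0·-0.5 + 1.9·1 + 3.3·1.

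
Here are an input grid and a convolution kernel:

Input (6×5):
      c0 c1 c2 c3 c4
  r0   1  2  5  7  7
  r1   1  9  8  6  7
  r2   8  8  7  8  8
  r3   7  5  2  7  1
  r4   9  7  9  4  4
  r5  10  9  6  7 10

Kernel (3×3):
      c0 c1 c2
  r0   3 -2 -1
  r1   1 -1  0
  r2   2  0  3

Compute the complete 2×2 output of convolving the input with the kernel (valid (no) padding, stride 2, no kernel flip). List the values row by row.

23 34
48 22

Output[0,0]: The receptive field on the input at this output position is [1 2 5 / 1 9 8 / 8 8 7]. Elementwise product with the kernel and sum: 1·3 + 2·-2 + 5·-1 + 1·1 + 9·-1 + 8·2 + 7·3.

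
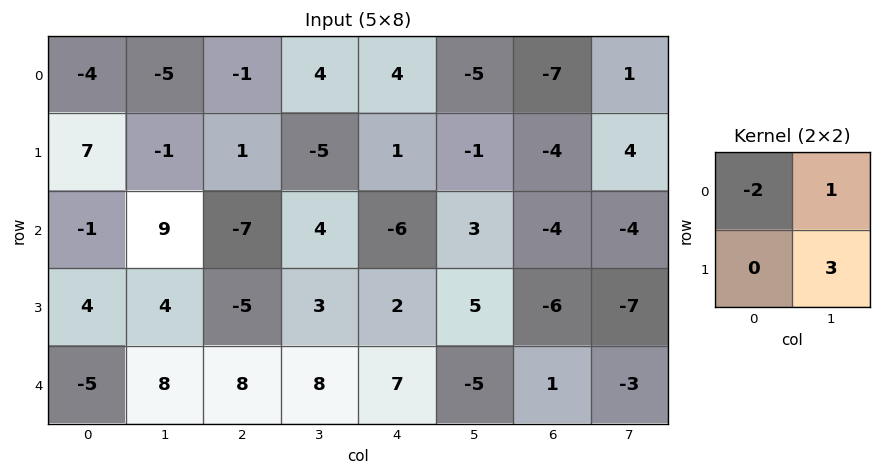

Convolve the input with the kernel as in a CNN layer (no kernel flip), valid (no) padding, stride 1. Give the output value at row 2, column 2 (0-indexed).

The receptive field on the input at this output position is [-7 4 / -5 3]. Elementwise product with the kernel and sum: -7·-2 + 4·1 + 3·3.

27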